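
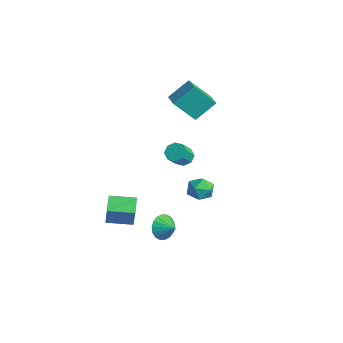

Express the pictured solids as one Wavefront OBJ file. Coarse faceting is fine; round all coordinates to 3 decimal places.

v 1.955 -1.086 3.008
v 2.396 -0.601 3.19
v 2.886 -1.41 4.154
v 2.445 -1.894 3.972
v 1.946 -0.567 3.448
v 2.435 -1.376 4.412
v 1.5 -0.837 3.448
v 1.99 -1.645 4.412
v 1.322 -1.252 3.19
v 1.811 -2.061 4.154
v 1.514 -1.57 2.826
v 2.004 -2.379 3.79
v 1.965 -1.604 2.568
v 2.454 -2.413 3.532
v 2.41 -1.335 2.568
v 2.9 -2.143 3.532
v 2.589 -0.919 2.826
v 3.078 -1.728 3.79
v 2.226 -2.579 -2.492
v 2.66 -3.082 -3.129
v 3.134 -2.281 -2.108
v 2.619 -2.718 -3.312
v 2.499 -2.327 -3.334
v 2.326 -1.986 -3.188
v 2.133 -1.762 -2.905
v 1.958 -1.7 -2.54
v 1.837 -1.812 -2.165
v 1.792 -2.076 -1.856
v 1.833 -2.439 -1.672
v 1.952 -2.83 -1.651
v 2.126 -3.172 -1.796
v 2.319 -3.396 -2.079
v 2.493 -3.458 -2.444
v 2.615 -3.346 -2.819
v -2.103 3.46 -3.611
v -1.679 3.064 -4.385
v -2.801 2.096 -3.295
v -2.377 1.7 -4.069
v -1.845 1.948 -3.301
v -1.413 2.792 -3.496
v -3.067 2.368 -4.184
v -2.635 3.212 -4.379
v -2.275 2.389 -4.739
v -1.52 2.13 -4.193
v -2.96 3.03 -3.487
v -2.205 2.771 -2.941
v -3.589 2.64 2.321
v -4.229 1.453 3.798
v -3.414 3.983 3.477
v -4.054 2.796 4.953
v -2.326 2.264 2.567
v -2.966 1.077 4.043
v -2.151 3.607 3.722
v -2.791 2.42 5.199
v -2.373 -3.969 -4.597
v -1.632 -4.224 -2.944
v -3.333 -3.327 -4.068
v -2.591 -3.581 -2.415
v -1.509 -2.539 -4.765
v -0.767 -2.793 -3.112
v -2.468 -1.896 -4.236
v -1.727 -2.151 -2.583
f 2 1 5
f 2 5 3
f 3 5 6
f 3 6 4
f 5 1 7
f 5 7 6
f 6 7 8
f 6 8 4
f 7 1 9
f 7 9 8
f 8 9 10
f 8 10 4
f 9 1 11
f 9 11 10
f 10 11 12
f 10 12 4
f 11 1 13
f 11 13 12
f 12 13 14
f 12 14 4
f 13 1 15
f 13 15 14
f 14 15 16
f 14 16 4
f 15 1 17
f 15 17 16
f 16 17 18
f 16 18 4
f 17 1 2
f 17 2 18
f 18 2 3
f 18 3 4
f 20 19 22
f 20 22 21
f 22 19 23
f 22 23 21
f 23 19 24
f 23 24 21
f 24 19 25
f 24 25 21
f 25 19 26
f 25 26 21
f 26 19 27
f 26 27 21
f 27 19 28
f 27 28 21
f 28 19 29
f 28 29 21
f 29 19 30
f 29 30 21
f 30 19 31
f 30 31 21
f 31 19 32
f 31 32 21
f 32 19 33
f 32 33 21
f 33 19 34
f 33 34 21
f 34 19 20
f 34 20 21
f 35 46 40
f 35 40 36
f 35 36 42
f 35 42 45
f 35 45 46
f 36 40 44
f 40 46 39
f 46 45 37
f 45 42 41
f 42 36 43
f 38 44 39
f 38 39 37
f 38 37 41
f 38 41 43
f 38 43 44
f 39 44 40
f 37 39 46
f 41 37 45
f 43 41 42
f 44 43 36
f 48 50 47
f 51 48 47
f 47 50 49
f 49 51 47
f 48 54 50
f 52 48 51
f 52 54 48
f 50 54 49
f 53 51 49
f 49 54 53
f 53 52 51
f 54 52 53
f 56 58 55
f 59 56 55
f 55 58 57
f 57 59 55
f 56 62 58
f 60 56 59
f 60 62 56
f 58 62 57
f 61 59 57
f 57 62 61
f 61 60 59
f 62 60 61



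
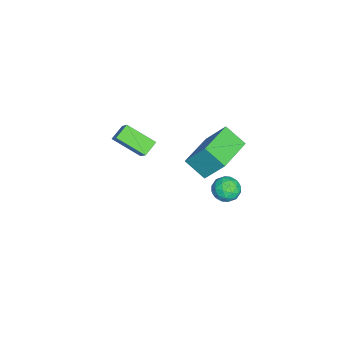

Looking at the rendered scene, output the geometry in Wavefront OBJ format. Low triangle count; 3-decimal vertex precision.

v -1.642 -3.935 0.619
v -2.251 -3.582 1.041
v -1.356 -2.565 -0.114
v -1.964 -2.212 0.308
v -0.236 -3.388 2.192
v -0.844 -3.035 2.614
v 0.051 -2.018 1.459
v -0.558 -1.665 1.881
v -0.25 1.476 1.794
v -0.595 0.549 2.508
v -0.06 2.376 3.054
v -0.406 1.448 3.768
v 1.606 0.892 1.932
v 1.26 -0.036 2.646
v 1.795 1.791 3.192
v 1.45 0.864 3.906
v -2.703 1.338 -2.316
v -2.378 1.895 -2.67
v -2.202 0.565 -3.07
v -1.877 1.122 -3.424
v -1.663 0.945 -2.743
v -1.973 1.423 -2.276
v -2.607 1.037 -3.464
v -2.917 1.515 -2.997
v -2.318 1.709 -3.379
v -1.735 1.652 -2.934
v -2.845 0.808 -2.806
v -2.262 0.751 -2.361
v -2.585 1.684 -2.426
v -1.995 0.776 -3.314
v -1.87 0.672 -2.913
v -1.679 0.999 -3.121
v -2.347 1.407 -2.195
v -2.156 1.734 -2.403
v -1.736 1.176 -2.446
v -2.424 0.726 -3.337
v -2.233 1.053 -3.545
v -2.901 1.461 -2.619
v -2.71 1.788 -2.827
v -2.844 1.284 -3.294
v -2.358 1.903 -3.052
v -2.063 1.448 -3.495
v -2.493 1.399 -3.519
v -2.675 1.679 -3.244
v -2.016 1.869 -2.79
v -1.721 1.415 -3.233
v -1.596 1.311 -2.832
v -1.778 1.591 -2.558
v -1.98 1.76 -3.207
v -2.859 1.045 -2.507
v -2.564 0.591 -2.95
v -2.802 0.869 -3.182
v -2.984 1.149 -2.908
v -2.517 1.012 -2.245
v -2.222 0.557 -2.688
v -1.905 0.781 -2.496
v -2.087 1.061 -2.221
v -2.6 0.7 -2.533
f 2 4 1
f 5 2 1
f 1 4 3
f 3 5 1
f 2 8 4
f 6 2 5
f 6 8 2
f 4 8 3
f 7 5 3
f 3 8 7
f 7 6 5
f 8 6 7
f 10 12 9
f 13 10 9
f 9 12 11
f 11 13 9
f 10 16 12
f 14 10 13
f 14 16 10
f 12 16 11
f 15 13 11
f 11 16 15
f 15 14 13
f 16 14 15
f 17 54 33
f 54 28 57
f 33 57 22
f 54 57 33
f 17 33 29
f 33 22 34
f 29 34 18
f 33 34 29
f 17 29 38
f 29 18 39
f 38 39 24
f 29 39 38
f 17 38 50
f 38 24 53
f 50 53 27
f 38 53 50
f 17 50 54
f 50 27 58
f 54 58 28
f 50 58 54
f 18 34 45
f 34 22 48
f 45 48 26
f 34 48 45
f 22 57 35
f 57 28 56
f 35 56 21
f 57 56 35
f 28 58 55
f 58 27 51
f 55 51 19
f 58 51 55
f 27 53 52
f 53 24 40
f 52 40 23
f 53 40 52
f 24 39 44
f 39 18 41
f 44 41 25
f 39 41 44
f 20 46 32
f 46 26 47
f 32 47 21
f 46 47 32
f 20 32 30
f 32 21 31
f 30 31 19
f 32 31 30
f 20 30 37
f 30 19 36
f 37 36 23
f 30 36 37
f 20 37 42
f 37 23 43
f 42 43 25
f 37 43 42
f 20 42 46
f 42 25 49
f 46 49 26
f 42 49 46
f 21 47 35
f 47 26 48
f 35 48 22
f 47 48 35
f 19 31 55
f 31 21 56
f 55 56 28
f 31 56 55
f 23 36 52
f 36 19 51
f 52 51 27
f 36 51 52
f 25 43 44
f 43 23 40
f 44 40 24
f 43 40 44
f 26 49 45
f 49 25 41
f 45 41 18
f 49 41 45



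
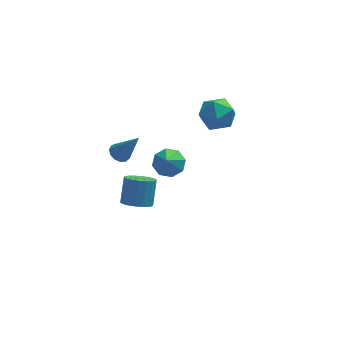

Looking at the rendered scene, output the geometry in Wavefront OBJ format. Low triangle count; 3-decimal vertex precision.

v -1.842 1.795 -2.869
v -1.147 1.519 -2.817
v -0.922 2.289 -1.719
v -1.618 2.565 -1.771
v -1.106 1.786 -3.013
v -0.882 2.556 -1.915
v -1.211 2.055 -3.18
v -0.987 2.825 -2.083
v -1.442 2.272 -3.286
v -1.217 3.043 -2.188
v -1.751 2.395 -3.309
v -1.527 3.166 -2.211
v -2.079 2.399 -3.245
v -1.854 3.17 -2.147
v -2.359 2.283 -3.106
v -2.135 3.054 -2.008
v -2.538 2.071 -2.921
v -2.313 2.841 -1.823
v -2.578 1.804 -2.725
v -2.354 2.574 -1.627
v -2.473 1.535 -2.557
v -2.249 2.305 -1.46
v -2.243 1.317 -2.452
v -2.018 2.088 -1.354
v -1.933 1.194 -2.429
v -1.709 1.965 -1.331
v -1.606 1.19 -2.493
v -1.381 1.961 -1.395
v -1.325 1.306 -2.632
v -1.101 2.077 -1.534
v 2.249 3.472 2.926
v 2.68 3.056 2.18
v 1 2.584 2.7
v 1.431 2.168 1.954
v 1.751 2.008 2.842
v 2.523 2.557 2.981
v 1.157 3.083 1.899
v 1.929 3.632 2.038
v 2.005 2.815 1.545
v 2.372 2.151 2.128
v 1.308 3.489 2.752
v 1.675 2.825 3.335
v -0.639 -1.236 3.113
v 0.07 -1.23 3.241
v -0.801 -2.004 4.047
v -0.198 -0.836 3.519
v -0.724 -0.677 3.559
v -1.2 -0.844 3.338
v -1.347 -1.241 2.985
v -1.079 -1.635 2.708
v -0.554 -1.795 2.668
v -0.077 -1.627 2.889
v -2.455 3.818 -1.012
v -2.023 3.654 -1.31
v -1.605 3.362 0.472
v -1.976 3.953 -1.245
v -2.08 4.21 -1.106
v -2.304 4.342 -0.937
v -2.576 4.308 -0.792
v -2.809 4.118 -0.717
v -2.93 3.834 -0.735
v -2.9 3.544 -0.841
v -2.729 3.342 -1.001
v -2.471 3.29 -1.165
v -2.208 3.407 -1.28
f 2 1 5
f 2 5 3
f 3 5 6
f 3 6 4
f 5 1 7
f 5 7 6
f 6 7 8
f 6 8 4
f 7 1 9
f 7 9 8
f 8 9 10
f 8 10 4
f 9 1 11
f 9 11 10
f 10 11 12
f 10 12 4
f 11 1 13
f 11 13 12
f 12 13 14
f 12 14 4
f 13 1 15
f 13 15 14
f 14 15 16
f 14 16 4
f 15 1 17
f 15 17 16
f 16 17 18
f 16 18 4
f 17 1 19
f 17 19 18
f 18 19 20
f 18 20 4
f 19 1 21
f 19 21 20
f 20 21 22
f 20 22 4
f 21 1 23
f 21 23 22
f 22 23 24
f 22 24 4
f 23 1 25
f 23 25 24
f 24 25 26
f 24 26 4
f 25 1 27
f 25 27 26
f 26 27 28
f 26 28 4
f 27 1 29
f 27 29 28
f 28 29 30
f 28 30 4
f 29 1 2
f 29 2 30
f 30 2 3
f 30 3 4
f 31 42 36
f 31 36 32
f 31 32 38
f 31 38 41
f 31 41 42
f 32 36 40
f 36 42 35
f 42 41 33
f 41 38 37
f 38 32 39
f 34 40 35
f 34 35 33
f 34 33 37
f 34 37 39
f 34 39 40
f 35 40 36
f 33 35 42
f 37 33 41
f 39 37 38
f 40 39 32
f 44 43 46
f 44 46 45
f 46 43 47
f 46 47 45
f 47 43 48
f 47 48 45
f 48 43 49
f 48 49 45
f 49 43 50
f 49 50 45
f 50 43 51
f 50 51 45
f 51 43 52
f 51 52 45
f 52 43 44
f 52 44 45
f 54 53 56
f 54 56 55
f 56 53 57
f 56 57 55
f 57 53 58
f 57 58 55
f 58 53 59
f 58 59 55
f 59 53 60
f 59 60 55
f 60 53 61
f 60 61 55
f 61 53 62
f 61 62 55
f 62 53 63
f 62 63 55
f 63 53 64
f 63 64 55
f 64 53 65
f 64 65 55
f 65 53 54
f 65 54 55



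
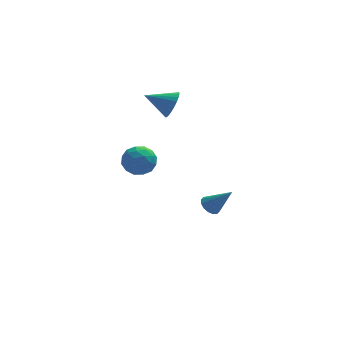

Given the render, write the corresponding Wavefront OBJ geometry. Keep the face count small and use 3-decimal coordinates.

v 2.074 0.02 -4.738
v 2.558 0.555 -4.901
v 3.266 -0.6 -3.242
v 2.319 0.712 -4.646
v 2.015 0.683 -4.416
v 1.726 0.477 -4.271
v 1.531 0.148 -4.252
v 1.481 -0.215 -4.363
v 1.59 -0.516 -4.574
v 1.829 -0.672 -4.829
v 2.134 -0.644 -5.06
v 2.422 -0.437 -5.204
v 2.617 -0.108 -5.224
v 2.667 0.255 -5.113
v -0.075 1.016 3.622
v 0.373 1.365 4.445
v -1.685 1.344 4.358
v 0.341 1.69 4.232
v 0.246 1.913 3.925
v 0.103 1.999 3.573
v -0.068 1.935 3.228
v -0.24 1.732 2.943
v -0.387 1.419 2.761
v -0.486 1.045 2.711
v -0.523 0.667 2.799
v -0.492 0.342 3.012
v -0.397 0.119 3.318
v -0.253 0.033 3.67
v -0.082 0.097 4.015
v 0.089 0.3 4.3
v 0.236 0.613 4.482
v 0.336 0.987 4.533
v -2.718 -2.635 2.518
v -1.808 -3.221 2.483
v -3.352 -3.539 1.157
v -2.442 -4.125 1.122
v -3.13 -4.241 1.951
v -2.738 -3.683 2.792
v -2.422 -3.077 0.848
v -2.03 -2.519 1.689
v -1.625 -3.494 1.451
v -2.062 -4.214 2.133
v -3.098 -2.546 1.507
v -3.535 -3.266 2.189
v -2.208 -2.849 2.62
v -2.952 -3.911 1.02
v -3.357 -3.98 1.507
v -2.822 -4.324 1.487
v -2.754 -3.12 2.801
v -2.219 -3.465 2.781
v -2.996 -4.064 2.468
v -2.941 -3.295 0.859
v -2.406 -3.64 0.839
v -2.338 -2.436 2.153
v -1.803 -2.78 2.133
v -2.164 -2.696 1.172
v -1.565 -3.354 1.993
v -1.937 -3.885 1.193
v -1.926 -3.269 1.032
v -1.696 -2.941 1.527
v -1.822 -3.777 2.394
v -2.194 -4.308 1.594
v -2.599 -4.376 2.081
v -2.369 -4.048 2.575
v -1.714 -3.937 1.787
v -2.966 -2.452 2.046
v -3.338 -2.983 1.246
v -2.791 -2.712 1.065
v -2.561 -2.384 1.559
v -3.223 -2.875 2.447
v -3.595 -3.406 1.647
v -3.464 -3.819 2.113
v -3.234 -3.491 2.608
v -3.446 -2.823 1.853
f 2 1 4
f 2 4 3
f 4 1 5
f 4 5 3
f 5 1 6
f 5 6 3
f 6 1 7
f 6 7 3
f 7 1 8
f 7 8 3
f 8 1 9
f 8 9 3
f 9 1 10
f 9 10 3
f 10 1 11
f 10 11 3
f 11 1 12
f 11 12 3
f 12 1 13
f 12 13 3
f 13 1 14
f 13 14 3
f 14 1 2
f 14 2 3
f 16 15 18
f 16 18 17
f 18 15 19
f 18 19 17
f 19 15 20
f 19 20 17
f 20 15 21
f 20 21 17
f 21 15 22
f 21 22 17
f 22 15 23
f 22 23 17
f 23 15 24
f 23 24 17
f 24 15 25
f 24 25 17
f 25 15 26
f 25 26 17
f 26 15 27
f 26 27 17
f 27 15 28
f 27 28 17
f 28 15 29
f 28 29 17
f 29 15 30
f 29 30 17
f 30 15 31
f 30 31 17
f 31 15 32
f 31 32 17
f 32 15 16
f 32 16 17
f 33 70 49
f 70 44 73
f 49 73 38
f 70 73 49
f 33 49 45
f 49 38 50
f 45 50 34
f 49 50 45
f 33 45 54
f 45 34 55
f 54 55 40
f 45 55 54
f 33 54 66
f 54 40 69
f 66 69 43
f 54 69 66
f 33 66 70
f 66 43 74
f 70 74 44
f 66 74 70
f 34 50 61
f 50 38 64
f 61 64 42
f 50 64 61
f 38 73 51
f 73 44 72
f 51 72 37
f 73 72 51
f 44 74 71
f 74 43 67
f 71 67 35
f 74 67 71
f 43 69 68
f 69 40 56
f 68 56 39
f 69 56 68
f 40 55 60
f 55 34 57
f 60 57 41
f 55 57 60
f 36 62 48
f 62 42 63
f 48 63 37
f 62 63 48
f 36 48 46
f 48 37 47
f 46 47 35
f 48 47 46
f 36 46 53
f 46 35 52
f 53 52 39
f 46 52 53
f 36 53 58
f 53 39 59
f 58 59 41
f 53 59 58
f 36 58 62
f 58 41 65
f 62 65 42
f 58 65 62
f 37 63 51
f 63 42 64
f 51 64 38
f 63 64 51
f 35 47 71
f 47 37 72
f 71 72 44
f 47 72 71
f 39 52 68
f 52 35 67
f 68 67 43
f 52 67 68
f 41 59 60
f 59 39 56
f 60 56 40
f 59 56 60
f 42 65 61
f 65 41 57
f 61 57 34
f 65 57 61



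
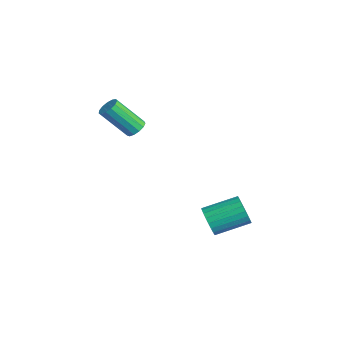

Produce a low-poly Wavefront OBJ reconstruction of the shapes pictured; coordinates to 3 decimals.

v -2.177 -2.642 0.546
v -1.914 -3.024 0.335
v -2.4 -4.081 1.642
v -2.663 -3.698 1.854
v -1.732 -2.889 0.512
v -2.218 -3.945 1.819
v -1.692 -2.675 0.7
v -2.178 -3.732 2.007
v -1.805 -2.451 0.839
v -2.292 -3.507 2.146
v -2.037 -2.287 0.885
v -2.523 -3.344 2.192
v -2.313 -2.236 0.824
v -2.799 -3.293 2.131
v -2.546 -2.314 0.674
v -3.032 -3.37 1.982
v -2.662 -2.495 0.484
v -3.148 -3.552 1.792
v -2.623 -2.724 0.314
v -3.11 -3.781 1.621
v -2.443 -2.926 0.217
v -2.93 -3.983 1.525
v -2.179 -3.038 0.225
v -2.665 -4.095 1.533
v 0.476 -0.471 -4.055
v 0.882 -0.743 -3.499
v 1.149 0.779 -2.949
v 0.744 1.051 -3.505
v 1.083 -0.705 -3.702
v 1.351 0.817 -3.152
v 1.192 -0.631 -3.959
v 1.46 0.89 -3.409
v 1.192 -0.533 -4.231
v 1.46 0.989 -3.681
v 1.083 -0.426 -4.476
v 1.351 1.096 -3.926
v 0.882 -0.325 -4.656
v 1.149 1.197 -4.107
v 0.619 -0.246 -4.745
v 0.886 1.275 -4.196
v 0.334 -0.202 -4.73
v 0.601 1.32 -4.18
v 0.071 -0.199 -4.611
v 0.338 1.323 -4.061
v -0.131 -0.237 -4.408
v 0.137 1.285 -3.858
v -0.24 -0.31 -4.151
v 0.028 1.211 -3.601
v -0.24 -0.409 -3.879
v 0.028 1.113 -3.329
v -0.131 -0.516 -3.634
v 0.137 1.006 -3.084
v 0.071 -0.617 -3.453
v 0.338 0.905 -2.904
v 0.334 -0.695 -3.364
v 0.601 0.826 -2.815
v 0.619 -0.74 -3.38
v 0.886 0.782 -2.83
f 2 1 5
f 2 5 3
f 3 5 6
f 3 6 4
f 5 1 7
f 5 7 6
f 6 7 8
f 6 8 4
f 7 1 9
f 7 9 8
f 8 9 10
f 8 10 4
f 9 1 11
f 9 11 10
f 10 11 12
f 10 12 4
f 11 1 13
f 11 13 12
f 12 13 14
f 12 14 4
f 13 1 15
f 13 15 14
f 14 15 16
f 14 16 4
f 15 1 17
f 15 17 16
f 16 17 18
f 16 18 4
f 17 1 19
f 17 19 18
f 18 19 20
f 18 20 4
f 19 1 21
f 19 21 20
f 20 21 22
f 20 22 4
f 21 1 23
f 21 23 22
f 22 23 24
f 22 24 4
f 23 1 2
f 23 2 24
f 24 2 3
f 24 3 4
f 26 25 29
f 26 29 27
f 27 29 30
f 27 30 28
f 29 25 31
f 29 31 30
f 30 31 32
f 30 32 28
f 31 25 33
f 31 33 32
f 32 33 34
f 32 34 28
f 33 25 35
f 33 35 34
f 34 35 36
f 34 36 28
f 35 25 37
f 35 37 36
f 36 37 38
f 36 38 28
f 37 25 39
f 37 39 38
f 38 39 40
f 38 40 28
f 39 25 41
f 39 41 40
f 40 41 42
f 40 42 28
f 41 25 43
f 41 43 42
f 42 43 44
f 42 44 28
f 43 25 45
f 43 45 44
f 44 45 46
f 44 46 28
f 45 25 47
f 45 47 46
f 46 47 48
f 46 48 28
f 47 25 49
f 47 49 48
f 48 49 50
f 48 50 28
f 49 25 51
f 49 51 50
f 50 51 52
f 50 52 28
f 51 25 53
f 51 53 52
f 52 53 54
f 52 54 28
f 53 25 55
f 53 55 54
f 54 55 56
f 54 56 28
f 55 25 57
f 55 57 56
f 56 57 58
f 56 58 28
f 57 25 26
f 57 26 58
f 58 26 27
f 58 27 28



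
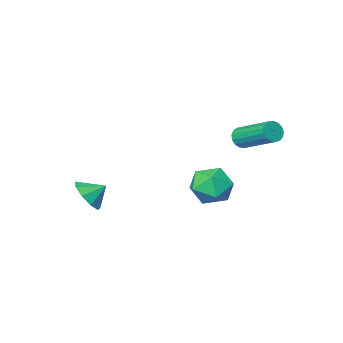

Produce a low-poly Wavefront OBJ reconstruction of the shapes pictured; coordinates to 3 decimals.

v -2.681 0.079 -3.074
v -1.897 -0.375 -3.89
v -4.183 -0.725 -4.07
v -3.399 -1.179 -4.886
v -3.421 -1.621 -3.75
v -2.493 -1.125 -3.134
v -3.587 0.025 -4.826
v -2.659 0.521 -4.21
v -2.457 -0.409 -4.973
v -2.354 -1.426 -4.308
v -3.726 0.326 -3.652
v -3.623 -0.691 -2.987
v 2.823 -1.953 -3.815
v 3.466 -1.863 -3.041
v 2.037 -1.587 -3.205
v 3.454 -1.277 -3.408
v 3.147 -1.008 -3.965
v 2.688 -1.181 -4.452
v 2.293 -1.716 -4.641
v 2.145 -2.361 -4.443
v 2.315 -2.815 -3.951
v 2.722 -2.867 -3.396
v 3.177 -2.49 -3.036
v -2.962 2.182 0.247
v -2.642 2.489 -0.171
v -3.137 4.346 0.815
v -3.458 4.038 1.233
v -2.911 2.478 -0.284
v -3.406 4.334 0.702
v -3.191 2.398 -0.275
v -3.687 4.255 0.711
v -3.42 2.269 -0.147
v -3.915 4.125 0.839
v -3.543 2.12 0.071
v -4.039 3.976 1.058
v -3.533 1.985 0.33
v -4.029 3.841 1.317
v -3.393 1.895 0.57
v -3.889 3.752 1.556
v -3.154 1.871 0.735
v -3.649 3.728 1.722
v -2.871 1.918 0.789
v -3.366 3.775 1.776
v -2.608 2.025 0.719
v -3.104 3.882 1.705
v -2.427 2.169 0.54
v -2.923 4.025 1.526
v -2.369 2.315 0.294
v -2.864 4.172 1.281
v -2.446 2.431 0.037
v -2.942 4.287 1.024
f 1 12 6
f 1 6 2
f 1 2 8
f 1 8 11
f 1 11 12
f 2 6 10
f 6 12 5
f 12 11 3
f 11 8 7
f 8 2 9
f 4 10 5
f 4 5 3
f 4 3 7
f 4 7 9
f 4 9 10
f 5 10 6
f 3 5 12
f 7 3 11
f 9 7 8
f 10 9 2
f 14 13 16
f 14 16 15
f 16 13 17
f 16 17 15
f 17 13 18
f 17 18 15
f 18 13 19
f 18 19 15
f 19 13 20
f 19 20 15
f 20 13 21
f 20 21 15
f 21 13 22
f 21 22 15
f 22 13 23
f 22 23 15
f 23 13 14
f 23 14 15
f 25 24 28
f 25 28 26
f 26 28 29
f 26 29 27
f 28 24 30
f 28 30 29
f 29 30 31
f 29 31 27
f 30 24 32
f 30 32 31
f 31 32 33
f 31 33 27
f 32 24 34
f 32 34 33
f 33 34 35
f 33 35 27
f 34 24 36
f 34 36 35
f 35 36 37
f 35 37 27
f 36 24 38
f 36 38 37
f 37 38 39
f 37 39 27
f 38 24 40
f 38 40 39
f 39 40 41
f 39 41 27
f 40 24 42
f 40 42 41
f 41 42 43
f 41 43 27
f 42 24 44
f 42 44 43
f 43 44 45
f 43 45 27
f 44 24 46
f 44 46 45
f 45 46 47
f 45 47 27
f 46 24 48
f 46 48 47
f 47 48 49
f 47 49 27
f 48 24 50
f 48 50 49
f 49 50 51
f 49 51 27
f 50 24 25
f 50 25 51
f 51 25 26
f 51 26 27



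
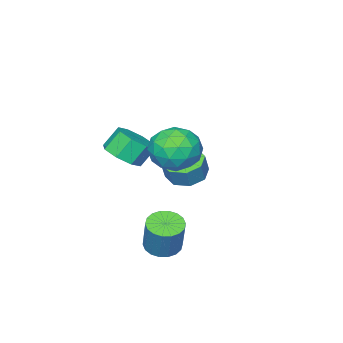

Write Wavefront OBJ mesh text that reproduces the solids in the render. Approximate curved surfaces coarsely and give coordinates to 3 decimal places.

v 1.916 1.404 -3.496
v 2.495 1.792 -3.772
v 2.864 2.304 -2.28
v 2.284 1.916 -2.004
v 2.245 2.013 -3.786
v 2.614 2.524 -2.294
v 1.929 2.113 -3.742
v 2.298 2.624 -2.25
v 1.611 2.072 -3.65
v 1.98 2.584 -2.157
v 1.353 1.9 -3.527
v 1.722 2.411 -2.035
v 1.207 1.629 -3.398
v 1.576 2.14 -1.906
v 1.201 1.314 -3.288
v 1.569 1.825 -1.796
v 1.336 1.016 -3.22
v 1.705 1.528 -1.728
v 1.586 0.796 -3.206
v 1.955 1.307 -1.714
v 1.902 0.696 -3.25
v 2.271 1.207 -1.758
v 2.22 0.736 -3.343
v 2.589 1.248 -1.85
v 2.478 0.909 -3.465
v 2.847 1.42 -1.973
v 2.624 1.18 -3.594
v 2.993 1.691 -2.102
v 2.631 1.495 -3.704
v 2.999 2.006 -2.212
v 1.271 -1.402 -0.009
v 1.956 -1.632 0.511
v 1.393 -1.367 1.369
v 0.709 -1.138 0.849
v 1.979 -0.978 0.324
v 1.416 -0.713 1.182
v 1.588 -0.572 -0.058
v 1.025 -0.307 0.8
v 1.011 -0.653 -0.412
v 0.448 -0.388 0.447
v 0.587 -1.173 -0.529
v 0.024 -0.908 0.329
v 0.564 -1.827 -0.342
v 0.001 -1.562 0.516
v 0.955 -2.233 0.04
v 0.392 -1.968 0.898
v 1.532 -2.152 0.393
v 0.969 -1.887 1.252
v -2.607 -1.655 -2.565
v -1.947 -2.24 -2.747
v -1.574 -2.11 -1.818
v -2.233 -1.525 -1.635
v -1.776 -1.593 -2.907
v -1.403 -1.462 -1.977
v -2.092 -0.981 -2.866
v -1.719 -0.851 -1.937
v -2.709 -0.765 -2.649
v -2.335 -0.634 -1.719
v -3.266 -1.07 -2.382
v -2.893 -0.94 -1.453
v -3.437 -1.718 -2.223
v -3.064 -1.587 -1.293
v -3.121 -2.329 -2.263
v -2.748 -2.199 -1.334
v -2.505 -2.546 -2.481
v -2.131 -2.415 -1.551
v 1.359 2.41 1.852
v 1.915 2.173 0.94
v 0.705 0.767 1.88
v 1.261 0.53 0.968
v 1.796 0.696 1.907
v 2.201 1.712 1.889
v 0.419 1.228 0.931
v 0.824 2.244 0.913
v 1.334 1.443 0.371
v 2.185 1.114 0.974
v 0.435 1.826 1.846
v 1.286 1.497 2.449
v 1.695 2.436 1.393
v 0.925 0.504 1.427
v 1.24 0.602 1.978
v 1.567 0.463 1.442
v 1.863 2.165 1.951
v 2.189 2.026 1.415
v 2.119 1.158 1.984
v 0.431 0.914 1.405
v 0.757 0.775 0.869
v 1.053 2.477 1.378
v 1.38 2.338 0.842
v 0.501 1.782 0.836
v 1.679 1.867 0.523
v 1.295 0.901 0.539
v 0.801 1.311 0.517
v 1.038 1.909 0.507
v 2.18 1.674 0.877
v 1.795 0.708 0.894
v 2.11 0.806 1.446
v 2.348 1.403 1.436
v 1.838 1.245 0.543
v 0.825 2.232 1.926
v 0.44 1.266 1.943
v 0.272 1.537 1.384
v 0.51 2.134 1.374
v 1.325 2.039 2.281
v 0.941 1.073 2.297
v 1.582 1.031 2.313
v 1.819 1.629 2.303
v 0.782 1.695 2.277
f 2 1 5
f 2 5 3
f 3 5 6
f 3 6 4
f 5 1 7
f 5 7 6
f 6 7 8
f 6 8 4
f 7 1 9
f 7 9 8
f 8 9 10
f 8 10 4
f 9 1 11
f 9 11 10
f 10 11 12
f 10 12 4
f 11 1 13
f 11 13 12
f 12 13 14
f 12 14 4
f 13 1 15
f 13 15 14
f 14 15 16
f 14 16 4
f 15 1 17
f 15 17 16
f 16 17 18
f 16 18 4
f 17 1 19
f 17 19 18
f 18 19 20
f 18 20 4
f 19 1 21
f 19 21 20
f 20 21 22
f 20 22 4
f 21 1 23
f 21 23 22
f 22 23 24
f 22 24 4
f 23 1 25
f 23 25 24
f 24 25 26
f 24 26 4
f 25 1 27
f 25 27 26
f 26 27 28
f 26 28 4
f 27 1 29
f 27 29 28
f 28 29 30
f 28 30 4
f 29 1 2
f 29 2 30
f 30 2 3
f 30 3 4
f 32 31 35
f 32 35 33
f 33 35 36
f 33 36 34
f 35 31 37
f 35 37 36
f 36 37 38
f 36 38 34
f 37 31 39
f 37 39 38
f 38 39 40
f 38 40 34
f 39 31 41
f 39 41 40
f 40 41 42
f 40 42 34
f 41 31 43
f 41 43 42
f 42 43 44
f 42 44 34
f 43 31 45
f 43 45 44
f 44 45 46
f 44 46 34
f 45 31 47
f 45 47 46
f 46 47 48
f 46 48 34
f 47 31 32
f 47 32 48
f 48 32 33
f 48 33 34
f 50 49 53
f 50 53 51
f 51 53 54
f 51 54 52
f 53 49 55
f 53 55 54
f 54 55 56
f 54 56 52
f 55 49 57
f 55 57 56
f 56 57 58
f 56 58 52
f 57 49 59
f 57 59 58
f 58 59 60
f 58 60 52
f 59 49 61
f 59 61 60
f 60 61 62
f 60 62 52
f 61 49 63
f 61 63 62
f 62 63 64
f 62 64 52
f 63 49 65
f 63 65 64
f 64 65 66
f 64 66 52
f 65 49 50
f 65 50 66
f 66 50 51
f 66 51 52
f 67 104 83
f 104 78 107
f 83 107 72
f 104 107 83
f 67 83 79
f 83 72 84
f 79 84 68
f 83 84 79
f 67 79 88
f 79 68 89
f 88 89 74
f 79 89 88
f 67 88 100
f 88 74 103
f 100 103 77
f 88 103 100
f 67 100 104
f 100 77 108
f 104 108 78
f 100 108 104
f 68 84 95
f 84 72 98
f 95 98 76
f 84 98 95
f 72 107 85
f 107 78 106
f 85 106 71
f 107 106 85
f 78 108 105
f 108 77 101
f 105 101 69
f 108 101 105
f 77 103 102
f 103 74 90
f 102 90 73
f 103 90 102
f 74 89 94
f 89 68 91
f 94 91 75
f 89 91 94
f 70 96 82
f 96 76 97
f 82 97 71
f 96 97 82
f 70 82 80
f 82 71 81
f 80 81 69
f 82 81 80
f 70 80 87
f 80 69 86
f 87 86 73
f 80 86 87
f 70 87 92
f 87 73 93
f 92 93 75
f 87 93 92
f 70 92 96
f 92 75 99
f 96 99 76
f 92 99 96
f 71 97 85
f 97 76 98
f 85 98 72
f 97 98 85
f 69 81 105
f 81 71 106
f 105 106 78
f 81 106 105
f 73 86 102
f 86 69 101
f 102 101 77
f 86 101 102
f 75 93 94
f 93 73 90
f 94 90 74
f 93 90 94
f 76 99 95
f 99 75 91
f 95 91 68
f 99 91 95



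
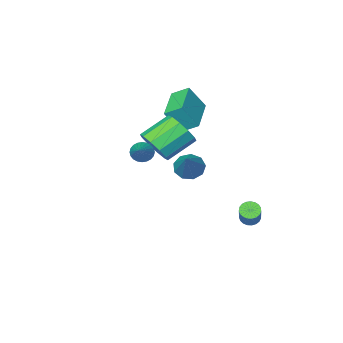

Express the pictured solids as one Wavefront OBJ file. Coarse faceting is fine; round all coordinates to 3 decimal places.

v 1.648 -0.868 1.506
v 2.147 -0.311 2.257
v 0.551 -0.215 3.246
v 0.052 -0.772 2.494
v 1.902 0.112 1.821
v 0.306 0.207 2.81
v 1.56 0.161 1.264
v -0.036 0.256 2.253
v 1.252 -0.183 0.8
v -0.344 -0.088 1.789
v 1.095 -0.789 0.605
v -0.501 -0.693 1.594
v 1.149 -1.425 0.754
v -0.447 -1.329 1.743
v 1.394 -1.847 1.19
v -0.202 -1.752 2.179
v 1.736 -1.896 1.747
v 0.14 -1.801 2.736
v 2.044 -1.552 2.211
v 0.448 -1.457 3.2
v 2.201 -0.947 2.406
v 0.605 -0.851 3.395
v -1.997 2.38 -3.003
v -1.492 2.267 -3.188
v -0.818 3.267 -1.963
v -1.323 3.38 -1.777
v -1.546 2.452 -3.31
v -0.873 3.453 -2.084
v -1.679 2.626 -3.378
v -1.005 3.626 -2.153
v -1.867 2.756 -3.382
v -1.193 3.757 -2.156
v -2.077 2.822 -3.32
v -1.403 3.823 -2.094
v -2.273 2.811 -3.203
v -1.599 3.812 -1.977
v -2.422 2.725 -3.052
v -1.748 3.726 -1.826
v -2.497 2.58 -2.892
v -1.823 3.581 -1.666
v -2.485 2.4 -2.751
v -1.812 3.401 -1.525
v -2.39 2.217 -2.654
v -1.716 3.217 -1.428
v -2.226 2.061 -2.617
v -1.552 3.062 -1.391
v -2.022 1.961 -2.647
v -1.349 2.962 -1.421
v -1.815 1.933 -2.739
v -1.141 2.934 -1.513
v -1.638 1.982 -2.876
v -0.965 2.983 -1.65
v -1.524 2.1 -3.035
v -0.85 3.101 -1.809
v 3.335 0.9 2.479
v 3.5 1.17 1.958
v 4.345 2.22 3.481
v 3.299 1.286 2.008
v 3.103 1.343 2.13
v 2.942 1.333 2.305
v 2.841 1.258 2.507
v 2.815 1.127 2.705
v 2.869 0.962 2.868
v 2.993 0.788 2.972
v 3.169 0.631 3.001
v 3.371 0.515 2.951
v 3.567 0.457 2.828
v 3.728 0.467 2.653
v 3.829 0.543 2.451
v 3.854 0.674 2.254
v 3.801 0.838 2.091
v 3.677 1.013 1.987
v 1.373 2.06 1.446
v 2.087 1.836 1.166
v 2.327 3.32 2.874
v 1.91 2.277 0.895
v 1.482 2.617 0.882
v 1.002 2.696 1.133
v 0.695 2.478 1.53
v 0.706 2.064 1.888
v 1.028 1.649 2.039
v 1.512 1.426 1.913
v 1.93 1.5 1.568
v -2.376 -4.2 1.518
v -1.578 -4.56 2.881
v -3.017 -3.503 2.078
v -2.219 -3.864 3.441
v -0.961 -2.576 1.119
v -0.163 -2.937 2.482
v -1.602 -1.88 1.679
v -0.804 -2.24 3.042
f 2 1 5
f 2 5 3
f 3 5 6
f 3 6 4
f 5 1 7
f 5 7 6
f 6 7 8
f 6 8 4
f 7 1 9
f 7 9 8
f 8 9 10
f 8 10 4
f 9 1 11
f 9 11 10
f 10 11 12
f 10 12 4
f 11 1 13
f 11 13 12
f 12 13 14
f 12 14 4
f 13 1 15
f 13 15 14
f 14 15 16
f 14 16 4
f 15 1 17
f 15 17 16
f 16 17 18
f 16 18 4
f 17 1 19
f 17 19 18
f 18 19 20
f 18 20 4
f 19 1 21
f 19 21 20
f 20 21 22
f 20 22 4
f 21 1 2
f 21 2 22
f 22 2 3
f 22 3 4
f 24 23 27
f 24 27 25
f 25 27 28
f 25 28 26
f 27 23 29
f 27 29 28
f 28 29 30
f 28 30 26
f 29 23 31
f 29 31 30
f 30 31 32
f 30 32 26
f 31 23 33
f 31 33 32
f 32 33 34
f 32 34 26
f 33 23 35
f 33 35 34
f 34 35 36
f 34 36 26
f 35 23 37
f 35 37 36
f 36 37 38
f 36 38 26
f 37 23 39
f 37 39 38
f 38 39 40
f 38 40 26
f 39 23 41
f 39 41 40
f 40 41 42
f 40 42 26
f 41 23 43
f 41 43 42
f 42 43 44
f 42 44 26
f 43 23 45
f 43 45 44
f 44 45 46
f 44 46 26
f 45 23 47
f 45 47 46
f 46 47 48
f 46 48 26
f 47 23 49
f 47 49 48
f 48 49 50
f 48 50 26
f 49 23 51
f 49 51 50
f 50 51 52
f 50 52 26
f 51 23 53
f 51 53 52
f 52 53 54
f 52 54 26
f 53 23 24
f 53 24 54
f 54 24 25
f 54 25 26
f 56 55 58
f 56 58 57
f 58 55 59
f 58 59 57
f 59 55 60
f 59 60 57
f 60 55 61
f 60 61 57
f 61 55 62
f 61 62 57
f 62 55 63
f 62 63 57
f 63 55 64
f 63 64 57
f 64 55 65
f 64 65 57
f 65 55 66
f 65 66 57
f 66 55 67
f 66 67 57
f 67 55 68
f 67 68 57
f 68 55 69
f 68 69 57
f 69 55 70
f 69 70 57
f 70 55 71
f 70 71 57
f 71 55 72
f 71 72 57
f 72 55 56
f 72 56 57
f 74 73 76
f 74 76 75
f 76 73 77
f 76 77 75
f 77 73 78
f 77 78 75
f 78 73 79
f 78 79 75
f 79 73 80
f 79 80 75
f 80 73 81
f 80 81 75
f 81 73 82
f 81 82 75
f 82 73 83
f 82 83 75
f 83 73 74
f 83 74 75
f 85 87 84
f 88 85 84
f 84 87 86
f 86 88 84
f 85 91 87
f 89 85 88
f 89 91 85
f 87 91 86
f 90 88 86
f 86 91 90
f 90 89 88
f 91 89 90



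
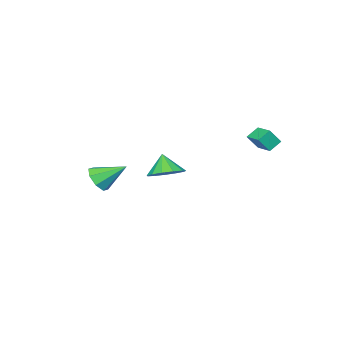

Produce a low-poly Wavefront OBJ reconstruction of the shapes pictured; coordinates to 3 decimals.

v -3.919 2.827 -0.435
v -4.607 2.981 0.058
v -3.527 3.944 -0.237
v -4.215 4.098 0.256
v -3.405 2.502 0.384
v -4.093 2.656 0.877
v -3.013 3.619 0.582
v -3.701 3.773 1.075
v 3.149 -1.58 -1.733
v 3.837 -1.066 -1.778
v 2.331 -0.4 -0.767
v 3.411 -0.959 -2.268
v 2.831 -1.216 -2.445
v 2.437 -1.686 -2.205
v 2.46 -2.093 -1.689
v 2.886 -2.2 -1.198
v 3.466 -1.943 -1.021
v 3.86 -1.474 -1.262
v -2.538 -2.289 -3.374
v -1.637 -2.845 -3.417
v -2.842 -2.871 -2.206
v -1.508 -2.337 -3.13
v -1.706 -1.814 -2.921
v -2.168 -1.442 -2.855
v -2.748 -1.338 -2.954
v -3.261 -1.536 -3.186
v -3.545 -1.973 -3.478
v -3.509 -2.51 -3.737
v -3.165 -2.977 -3.88
v -2.622 -3.225 -3.863
v -2.052 -3.176 -3.69
f 2 4 1
f 5 2 1
f 1 4 3
f 3 5 1
f 2 8 4
f 6 2 5
f 6 8 2
f 4 8 3
f 7 5 3
f 3 8 7
f 7 6 5
f 8 6 7
f 10 9 12
f 10 12 11
f 12 9 13
f 12 13 11
f 13 9 14
f 13 14 11
f 14 9 15
f 14 15 11
f 15 9 16
f 15 16 11
f 16 9 17
f 16 17 11
f 17 9 18
f 17 18 11
f 18 9 10
f 18 10 11
f 20 19 22
f 20 22 21
f 22 19 23
f 22 23 21
f 23 19 24
f 23 24 21
f 24 19 25
f 24 25 21
f 25 19 26
f 25 26 21
f 26 19 27
f 26 27 21
f 27 19 28
f 27 28 21
f 28 19 29
f 28 29 21
f 29 19 30
f 29 30 21
f 30 19 31
f 30 31 21
f 31 19 20
f 31 20 21



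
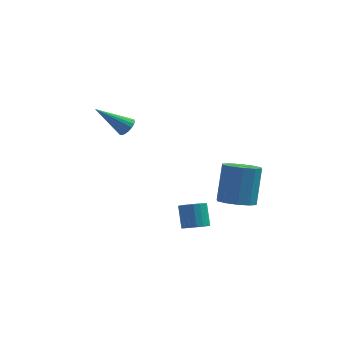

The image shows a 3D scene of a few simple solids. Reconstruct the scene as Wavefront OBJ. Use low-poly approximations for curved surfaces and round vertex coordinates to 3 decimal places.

v 1.789 -1.653 -2.662
v 2.23 -0.938 -3.059
v 2.373 -0.012 -1.236
v 1.931 -0.727 -0.838
v 1.666 -0.827 -3.071
v 1.809 0.099 -1.248
v 1.149 -1.032 -2.927
v 1.292 -0.106 -1.104
v 0.876 -1.474 -2.681
v 1.019 -0.548 -0.858
v 0.952 -1.985 -2.428
v 1.094 -1.059 -0.604
v 1.347 -2.368 -2.264
v 1.49 -1.442 -0.441
v 1.911 -2.479 -2.252
v 2.054 -1.553 -0.429
v 2.428 -2.274 -2.396
v 2.571 -1.348 -0.573
v 2.701 -1.832 -2.642
v 2.844 -0.906 -0.819
v 2.626 -1.321 -2.896
v 2.768 -0.395 -1.072
v -3.208 -1.221 1.655
v -2.932 -1.612 1.883
v -4.592 -1.479 2.885
v -2.862 -1.422 2.003
v -2.859 -1.192 2.053
v -2.926 -0.967 2.026
v -3.049 -0.793 1.924
v -3.203 -0.703 1.77
v -3.358 -0.716 1.592
v -3.483 -0.829 1.427
v -3.554 -1.02 1.308
v -3.556 -1.25 1.257
v -3.489 -1.474 1.285
v -3.367 -1.649 1.386
v -3.213 -1.738 1.541
v -3.058 -1.725 1.718
v 0.224 -4.121 -2.736
v 0.851 -4.09 -2.611
v 0.623 -3.388 -1.639
v -0.004 -3.419 -1.764
v 0.809 -3.866 -2.783
v 0.582 -3.165 -1.811
v 0.652 -3.693 -2.945
v 0.424 -2.991 -1.973
v 0.409 -3.604 -3.065
v 0.182 -2.903 -2.093
v 0.13 -3.618 -3.121
v -0.097 -2.916 -2.149
v -0.13 -3.731 -3.1
v -0.358 -3.03 -2.128
v -0.321 -3.922 -3.007
v -0.548 -3.22 -2.035
v -0.403 -4.152 -2.861
v -0.631 -3.45 -1.889
v -0.362 -4.375 -2.689
v -0.589 -3.674 -1.717
v -0.204 -4.549 -2.527
v -0.432 -3.847 -1.555
v 0.038 -4.637 -2.407
v -0.189 -3.936 -1.435
v 0.317 -4.624 -2.351
v 0.09 -3.922 -1.379
v 0.578 -4.51 -2.372
v 0.35 -3.809 -1.4
v 0.768 -4.32 -2.465
v 0.541 -3.618 -1.493
f 2 1 5
f 2 5 3
f 3 5 6
f 3 6 4
f 5 1 7
f 5 7 6
f 6 7 8
f 6 8 4
f 7 1 9
f 7 9 8
f 8 9 10
f 8 10 4
f 9 1 11
f 9 11 10
f 10 11 12
f 10 12 4
f 11 1 13
f 11 13 12
f 12 13 14
f 12 14 4
f 13 1 15
f 13 15 14
f 14 15 16
f 14 16 4
f 15 1 17
f 15 17 16
f 16 17 18
f 16 18 4
f 17 1 19
f 17 19 18
f 18 19 20
f 18 20 4
f 19 1 21
f 19 21 20
f 20 21 22
f 20 22 4
f 21 1 2
f 21 2 22
f 22 2 3
f 22 3 4
f 24 23 26
f 24 26 25
f 26 23 27
f 26 27 25
f 27 23 28
f 27 28 25
f 28 23 29
f 28 29 25
f 29 23 30
f 29 30 25
f 30 23 31
f 30 31 25
f 31 23 32
f 31 32 25
f 32 23 33
f 32 33 25
f 33 23 34
f 33 34 25
f 34 23 35
f 34 35 25
f 35 23 36
f 35 36 25
f 36 23 37
f 36 37 25
f 37 23 38
f 37 38 25
f 38 23 24
f 38 24 25
f 40 39 43
f 40 43 41
f 41 43 44
f 41 44 42
f 43 39 45
f 43 45 44
f 44 45 46
f 44 46 42
f 45 39 47
f 45 47 46
f 46 47 48
f 46 48 42
f 47 39 49
f 47 49 48
f 48 49 50
f 48 50 42
f 49 39 51
f 49 51 50
f 50 51 52
f 50 52 42
f 51 39 53
f 51 53 52
f 52 53 54
f 52 54 42
f 53 39 55
f 53 55 54
f 54 55 56
f 54 56 42
f 55 39 57
f 55 57 56
f 56 57 58
f 56 58 42
f 57 39 59
f 57 59 58
f 58 59 60
f 58 60 42
f 59 39 61
f 59 61 60
f 60 61 62
f 60 62 42
f 61 39 63
f 61 63 62
f 62 63 64
f 62 64 42
f 63 39 65
f 63 65 64
f 64 65 66
f 64 66 42
f 65 39 67
f 65 67 66
f 66 67 68
f 66 68 42
f 67 39 40
f 67 40 68
f 68 40 41
f 68 41 42



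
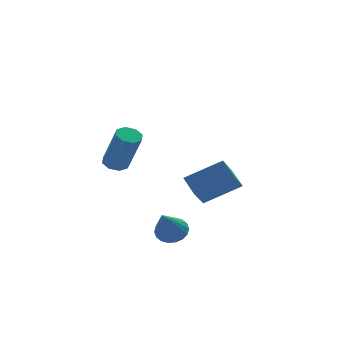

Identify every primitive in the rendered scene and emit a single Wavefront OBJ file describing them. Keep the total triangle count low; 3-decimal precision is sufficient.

v -0.25 -1.913 -3.15
v 0.48 -2.151 -3.011
v -0.93 -3.107 -1.63
v 0.449 -1.873 -2.806
v 0.28 -1.602 -2.669
v 0.006 -1.393 -2.628
v -0.319 -1.287 -2.689
v -0.63 -1.305 -2.843
v -0.866 -1.443 -3.057
v -0.979 -1.674 -3.289
v -0.949 -1.952 -3.494
v -0.78 -2.223 -3.631
v -0.506 -2.432 -3.673
v -0.181 -2.538 -3.611
v 0.13 -2.52 -3.458
v 0.366 -2.382 -3.244
v 2.336 3.147 -3.886
v 1.674 2.137 -2.806
v 2.022 4.09 -3.197
v 1.36 3.08 -2.117
v 4.2 3.02 -2.863
v 3.538 2.01 -1.783
v 3.886 3.963 -2.174
v 3.224 2.953 -1.094
v -2.739 -1.969 1.215
v -2.137 -1.849 1.127
v -1.68 -2.71 3.077
v -2.281 -2.831 3.165
v -2.365 -1.49 1.339
v -1.908 -2.352 3.289
v -2.812 -1.413 1.478
v -2.355 -2.274 3.428
v -3.216 -1.661 1.463
v -2.759 -2.522 3.413
v -3.34 -2.09 1.303
v -2.883 -2.951 3.253
v -3.112 -2.448 1.091
v -2.655 -3.31 3.041
v -2.665 -2.526 0.952
v -2.208 -3.387 2.902
v -2.261 -2.278 0.967
v -1.804 -3.139 2.917
f 2 1 4
f 2 4 3
f 4 1 5
f 4 5 3
f 5 1 6
f 5 6 3
f 6 1 7
f 6 7 3
f 7 1 8
f 7 8 3
f 8 1 9
f 8 9 3
f 9 1 10
f 9 10 3
f 10 1 11
f 10 11 3
f 11 1 12
f 11 12 3
f 12 1 13
f 12 13 3
f 13 1 14
f 13 14 3
f 14 1 15
f 14 15 3
f 15 1 16
f 15 16 3
f 16 1 2
f 16 2 3
f 18 20 17
f 21 18 17
f 17 20 19
f 19 21 17
f 18 24 20
f 22 18 21
f 22 24 18
f 20 24 19
f 23 21 19
f 19 24 23
f 23 22 21
f 24 22 23
f 26 25 29
f 26 29 27
f 27 29 30
f 27 30 28
f 29 25 31
f 29 31 30
f 30 31 32
f 30 32 28
f 31 25 33
f 31 33 32
f 32 33 34
f 32 34 28
f 33 25 35
f 33 35 34
f 34 35 36
f 34 36 28
f 35 25 37
f 35 37 36
f 36 37 38
f 36 38 28
f 37 25 39
f 37 39 38
f 38 39 40
f 38 40 28
f 39 25 41
f 39 41 40
f 40 41 42
f 40 42 28
f 41 25 26
f 41 26 42
f 42 26 27
f 42 27 28



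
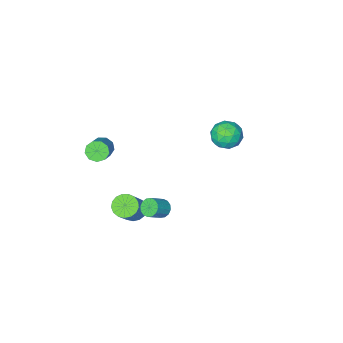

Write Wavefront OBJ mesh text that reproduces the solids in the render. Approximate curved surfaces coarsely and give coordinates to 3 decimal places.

v -3.977 0.53 -0.081
v -3.096 0.924 0.08
v -3.544 -0.764 0.72
v -2.663 -0.37 0.881
v -3.454 0.005 1.317
v -3.722 0.805 0.822
v -2.918 -0.645 -0.022
v -3.186 0.155 -0.517
v -2.442 0.198 0.116
v -2.773 0.6 0.944
v -3.867 -0.44 -0.144
v -4.198 -0.038 0.684
v -3.575 0.84 -0.071
v -3.065 -0.68 0.871
v -3.53 -0.46 1.127
v -3.013 -0.228 1.222
v -3.942 0.77 0.366
v -3.425 1.002 0.46
v -3.635 0.462 1.187
v -3.215 -0.842 0.34
v -2.698 -0.61 0.434
v -3.627 0.388 -0.422
v -3.11 0.62 -0.327
v -3.005 -0.302 -0.387
v -2.673 0.645 0.045
v -2.418 -0.115 0.516
v -2.568 -0.277 -0.015
v -2.725 0.193 -0.306
v -2.867 0.882 0.531
v -2.613 0.121 1.002
v -3.077 0.342 1.259
v -3.235 0.812 0.968
v -2.483 0.455 0.553
v -4.027 0.039 -0.202
v -3.773 -0.722 0.269
v -3.405 -0.652 -0.168
v -3.563 -0.182 -0.459
v -4.222 0.275 0.284
v -3.967 -0.485 0.755
v -3.915 -0.033 1.106
v -4.072 0.437 0.815
v -4.157 -0.295 0.247
v 3.41 -2.045 1.201
v 3.743 -2.581 1.425
v 4.644 -1.632 2.362
v 4.31 -1.095 2.139
v 3.951 -2.412 1.053
v 4.851 -1.462 1.991
v 3.905 -2.07 0.751
v 4.806 -1.12 1.688
v 3.628 -1.717 0.659
v 4.528 -0.767 1.597
v 3.248 -1.517 0.821
v 4.149 -0.567 1.759
v 2.945 -1.564 1.161
v 3.845 -0.615 2.099
v 2.858 -1.836 1.52
v 3.759 -0.887 2.457
v 3.03 -2.206 1.729
v 3.931 -1.256 2.667
v 3.379 -2.5 1.692
v 4.28 -1.551 2.629
v 2.817 2.858 -0.433
v 3.149 2.566 -0.808
v 4.016 2.671 -0.122
v 3.683 2.962 0.253
v 3.177 2.855 -0.888
v 4.043 2.959 -0.201
v 3.109 3.144 -0.845
v 3.975 3.248 -0.159
v 2.962 3.356 -0.692
v 3.828 3.46 -0.006
v 2.776 3.435 -0.469
v 3.643 3.539 0.217
v 2.602 3.36 -0.237
v 3.468 3.464 0.449
v 2.484 3.149 -0.058
v 3.351 3.254 0.628
v 2.457 2.861 0.021
v 3.323 2.965 0.708
v 2.525 2.572 -0.021
v 3.391 2.676 0.665
v 2.672 2.36 -0.174
v 3.538 2.464 0.512
v 2.857 2.281 -0.397
v 3.724 2.385 0.289
v 3.032 2.356 -0.629
v 3.898 2.46 0.057
v 3.023 0.373 -2.564
v 3.364 0.855 -3.026
v 4.439 1.73 -1.317
v 4.097 1.247 -0.856
v 3.066 1.028 -2.927
v 4.14 1.903 -1.218
v 2.757 1.051 -2.744
v 3.832 1.925 -1.035
v 2.51 0.918 -2.521
v 3.584 1.793 -0.812
v 2.38 0.661 -2.307
v 3.454 1.535 -0.598
v 2.397 0.337 -2.153
v 3.472 1.211 -0.444
v 2.558 0.022 -2.092
v 3.632 0.896 -0.383
v 2.825 -0.213 -2.14
v 3.899 0.661 -0.431
v 3.137 -0.314 -2.285
v 4.212 0.561 -0.576
v 3.424 -0.257 -2.494
v 4.498 0.617 -0.785
v 3.618 -0.056 -2.719
v 4.693 0.818 -1.01
v 3.676 0.243 -2.909
v 4.751 1.117 -1.2
v 3.584 0.572 -3.02
v 4.659 1.446 -1.311
f 1 38 17
f 38 12 41
f 17 41 6
f 38 41 17
f 1 17 13
f 17 6 18
f 13 18 2
f 17 18 13
f 1 13 22
f 13 2 23
f 22 23 8
f 13 23 22
f 1 22 34
f 22 8 37
f 34 37 11
f 22 37 34
f 1 34 38
f 34 11 42
f 38 42 12
f 34 42 38
f 2 18 29
f 18 6 32
f 29 32 10
f 18 32 29
f 6 41 19
f 41 12 40
f 19 40 5
f 41 40 19
f 12 42 39
f 42 11 35
f 39 35 3
f 42 35 39
f 11 37 36
f 37 8 24
f 36 24 7
f 37 24 36
f 8 23 28
f 23 2 25
f 28 25 9
f 23 25 28
f 4 30 16
f 30 10 31
f 16 31 5
f 30 31 16
f 4 16 14
f 16 5 15
f 14 15 3
f 16 15 14
f 4 14 21
f 14 3 20
f 21 20 7
f 14 20 21
f 4 21 26
f 21 7 27
f 26 27 9
f 21 27 26
f 4 26 30
f 26 9 33
f 30 33 10
f 26 33 30
f 5 31 19
f 31 10 32
f 19 32 6
f 31 32 19
f 3 15 39
f 15 5 40
f 39 40 12
f 15 40 39
f 7 20 36
f 20 3 35
f 36 35 11
f 20 35 36
f 9 27 28
f 27 7 24
f 28 24 8
f 27 24 28
f 10 33 29
f 33 9 25
f 29 25 2
f 33 25 29
f 44 43 47
f 44 47 45
f 45 47 48
f 45 48 46
f 47 43 49
f 47 49 48
f 48 49 50
f 48 50 46
f 49 43 51
f 49 51 50
f 50 51 52
f 50 52 46
f 51 43 53
f 51 53 52
f 52 53 54
f 52 54 46
f 53 43 55
f 53 55 54
f 54 55 56
f 54 56 46
f 55 43 57
f 55 57 56
f 56 57 58
f 56 58 46
f 57 43 59
f 57 59 58
f 58 59 60
f 58 60 46
f 59 43 61
f 59 61 60
f 60 61 62
f 60 62 46
f 61 43 44
f 61 44 62
f 62 44 45
f 62 45 46
f 64 63 67
f 64 67 65
f 65 67 68
f 65 68 66
f 67 63 69
f 67 69 68
f 68 69 70
f 68 70 66
f 69 63 71
f 69 71 70
f 70 71 72
f 70 72 66
f 71 63 73
f 71 73 72
f 72 73 74
f 72 74 66
f 73 63 75
f 73 75 74
f 74 75 76
f 74 76 66
f 75 63 77
f 75 77 76
f 76 77 78
f 76 78 66
f 77 63 79
f 77 79 78
f 78 79 80
f 78 80 66
f 79 63 81
f 79 81 80
f 80 81 82
f 80 82 66
f 81 63 83
f 81 83 82
f 82 83 84
f 82 84 66
f 83 63 85
f 83 85 84
f 84 85 86
f 84 86 66
f 85 63 87
f 85 87 86
f 86 87 88
f 86 88 66
f 87 63 64
f 87 64 88
f 88 64 65
f 88 65 66
f 90 89 93
f 90 93 91
f 91 93 94
f 91 94 92
f 93 89 95
f 93 95 94
f 94 95 96
f 94 96 92
f 95 89 97
f 95 97 96
f 96 97 98
f 96 98 92
f 97 89 99
f 97 99 98
f 98 99 100
f 98 100 92
f 99 89 101
f 99 101 100
f 100 101 102
f 100 102 92
f 101 89 103
f 101 103 102
f 102 103 104
f 102 104 92
f 103 89 105
f 103 105 104
f 104 105 106
f 104 106 92
f 105 89 107
f 105 107 106
f 106 107 108
f 106 108 92
f 107 89 109
f 107 109 108
f 108 109 110
f 108 110 92
f 109 89 111
f 109 111 110
f 110 111 112
f 110 112 92
f 111 89 113
f 111 113 112
f 112 113 114
f 112 114 92
f 113 89 115
f 113 115 114
f 114 115 116
f 114 116 92
f 115 89 90
f 115 90 116
f 116 90 91
f 116 91 92



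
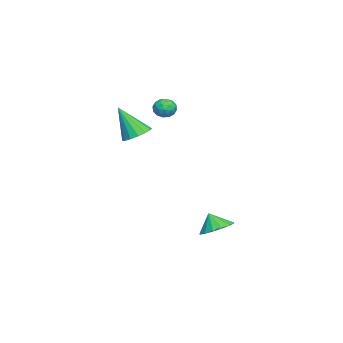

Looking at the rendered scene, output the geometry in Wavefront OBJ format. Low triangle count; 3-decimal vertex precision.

v -1.691 3.691 -3.91
v -0.684 3.683 -3.695
v -1.909 3.189 -2.91
v -0.863 4.146 -3.501
v -1.264 4.488 -3.417
v -1.779 4.616 -3.465
v -2.271 4.496 -3.632
v -2.608 4.16 -3.873
v -2.699 3.699 -4.125
v -2.52 3.236 -4.319
v -2.119 2.894 -4.403
v -1.604 2.767 -4.355
v -1.112 2.886 -4.188
v -0.775 3.222 -3.947
v -3.212 -1.009 2.13
v -2.649 -0.403 2.509
v -3.328 -2.091 4.03
v -3.081 -0.23 2.581
v -3.548 -0.265 2.532
v -3.925 -0.5 2.376
v -4.111 -0.871 2.153
v -4.056 -1.279 1.924
v -3.775 -1.615 1.75
v -3.343 -1.788 1.678
v -2.876 -1.753 1.727
v -2.499 -1.518 1.884
v -2.313 -1.147 2.106
v -2.368 -0.739 2.335
v -4.01 0.867 3.516
v -3.523 0.365 3.434
v -4.377 0.355 4.466
v -3.89 -0.147 4.384
v -3.695 0.509 4.552
v -3.468 0.825 3.965
v -4.432 -0.105 3.935
v -4.205 0.211 3.348
v -3.783 -0.236 3.693
v -3.328 0.144 4.074
v -4.572 0.576 3.826
v -4.117 0.956 4.207
v -3.734 0.661 3.392
v -4.166 0.059 4.508
v -4.052 0.444 4.607
v -3.765 0.149 4.559
v -3.702 0.932 3.704
v -3.416 0.637 3.655
v -3.517 0.721 4.312
v -4.484 0.083 4.245
v -4.198 -0.212 4.196
v -4.135 0.571 3.341
v -3.848 0.276 3.293
v -4.383 -0.001 3.588
v -3.601 0.013 3.496
v -3.817 -0.288 4.054
v -4.135 -0.264 3.79
v -4.002 -0.078 3.445
v -3.333 0.236 3.72
v -3.549 -0.065 4.278
v -3.435 0.32 4.376
v -3.301 0.506 4.032
v -3.486 -0.117 3.872
v -4.351 0.785 3.622
v -4.567 0.484 4.18
v -4.599 0.214 3.868
v -4.465 0.4 3.524
v -4.083 1.008 3.846
v -4.299 0.707 4.404
v -3.898 0.798 4.455
v -3.765 0.984 4.11
v -4.414 0.837 4.028
f 2 1 4
f 2 4 3
f 4 1 5
f 4 5 3
f 5 1 6
f 5 6 3
f 6 1 7
f 6 7 3
f 7 1 8
f 7 8 3
f 8 1 9
f 8 9 3
f 9 1 10
f 9 10 3
f 10 1 11
f 10 11 3
f 11 1 12
f 11 12 3
f 12 1 13
f 12 13 3
f 13 1 14
f 13 14 3
f 14 1 2
f 14 2 3
f 16 15 18
f 16 18 17
f 18 15 19
f 18 19 17
f 19 15 20
f 19 20 17
f 20 15 21
f 20 21 17
f 21 15 22
f 21 22 17
f 22 15 23
f 22 23 17
f 23 15 24
f 23 24 17
f 24 15 25
f 24 25 17
f 25 15 26
f 25 26 17
f 26 15 27
f 26 27 17
f 27 15 28
f 27 28 17
f 28 15 16
f 28 16 17
f 29 66 45
f 66 40 69
f 45 69 34
f 66 69 45
f 29 45 41
f 45 34 46
f 41 46 30
f 45 46 41
f 29 41 50
f 41 30 51
f 50 51 36
f 41 51 50
f 29 50 62
f 50 36 65
f 62 65 39
f 50 65 62
f 29 62 66
f 62 39 70
f 66 70 40
f 62 70 66
f 30 46 57
f 46 34 60
f 57 60 38
f 46 60 57
f 34 69 47
f 69 40 68
f 47 68 33
f 69 68 47
f 40 70 67
f 70 39 63
f 67 63 31
f 70 63 67
f 39 65 64
f 65 36 52
f 64 52 35
f 65 52 64
f 36 51 56
f 51 30 53
f 56 53 37
f 51 53 56
f 32 58 44
f 58 38 59
f 44 59 33
f 58 59 44
f 32 44 42
f 44 33 43
f 42 43 31
f 44 43 42
f 32 42 49
f 42 31 48
f 49 48 35
f 42 48 49
f 32 49 54
f 49 35 55
f 54 55 37
f 49 55 54
f 32 54 58
f 54 37 61
f 58 61 38
f 54 61 58
f 33 59 47
f 59 38 60
f 47 60 34
f 59 60 47
f 31 43 67
f 43 33 68
f 67 68 40
f 43 68 67
f 35 48 64
f 48 31 63
f 64 63 39
f 48 63 64
f 37 55 56
f 55 35 52
f 56 52 36
f 55 52 56
f 38 61 57
f 61 37 53
f 57 53 30
f 61 53 57



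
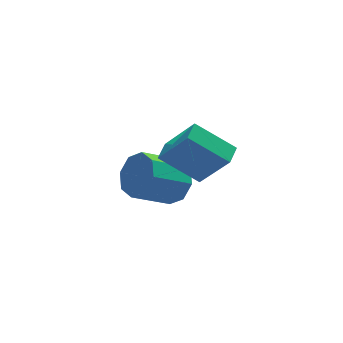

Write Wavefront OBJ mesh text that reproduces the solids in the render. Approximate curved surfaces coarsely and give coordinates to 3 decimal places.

v 3.838 -0.732 2.098
v 4.645 -1.59 3.836
v 2.582 0.187 3.134
v 3.389 -0.671 4.873
v 4.351 -0.109 2.167
v 5.158 -0.967 3.906
v 3.095 0.81 3.204
v 3.902 -0.048 4.942
v 3.854 1.803 -0.39
v 4.292 2.42 0.265
v 2.744 2.354 1.364
v 2.306 1.737 0.71
v 3.896 2.795 -0.272
v 2.347 2.729 0.828
v 3.475 2.589 -0.877
v 1.926 2.524 0.222
v 3.276 1.923 -1.197
v 1.728 1.857 -0.097
v 3.416 1.186 -1.044
v 1.868 1.12 0.055
v 3.813 0.811 -0.508
v 2.264 0.745 0.592
v 4.234 1.016 0.098
v 2.685 0.951 1.197
v 4.432 1.683 0.417
v 2.884 1.617 1.517
f 2 4 1
f 5 2 1
f 1 4 3
f 3 5 1
f 2 8 4
f 6 2 5
f 6 8 2
f 4 8 3
f 7 5 3
f 3 8 7
f 7 6 5
f 8 6 7
f 10 9 13
f 10 13 11
f 11 13 14
f 11 14 12
f 13 9 15
f 13 15 14
f 14 15 16
f 14 16 12
f 15 9 17
f 15 17 16
f 16 17 18
f 16 18 12
f 17 9 19
f 17 19 18
f 18 19 20
f 18 20 12
f 19 9 21
f 19 21 20
f 20 21 22
f 20 22 12
f 21 9 23
f 21 23 22
f 22 23 24
f 22 24 12
f 23 9 25
f 23 25 24
f 24 25 26
f 24 26 12
f 25 9 10
f 25 10 26
f 26 10 11
f 26 11 12



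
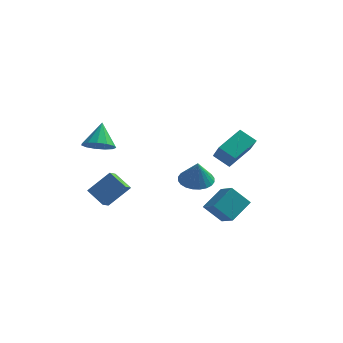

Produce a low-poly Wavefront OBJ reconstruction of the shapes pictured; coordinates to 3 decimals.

v 2.661 -1.381 1.332
v 3.496 0.19 2.156
v 3.68 -1.575 0.671
v 4.515 -0.005 1.495
v 3.225 -2.275 2.465
v 4.06 -0.705 3.289
v 4.244 -2.47 1.804
v 5.079 -0.899 2.628
v -3.079 -3.069 -2.69
v -3.165 -3.84 -2.254
v -4.183 -2.531 -1.958
v -4.269 -3.302 -1.522
v -1.911 -2.458 -1.378
v -1.997 -3.229 -0.942
v -3.015 -1.92 -0.646
v -3.101 -2.691 -0.21
v -3.638 -3.024 2.035
v -3.007 -2.377 1.585
v -3.762 -1.936 3.425
v -3.531 -2.229 1.422
v -4.09 -2.332 1.453
v -4.505 -2.656 1.67
v -4.645 -3.096 2.002
v -4.466 -3.514 2.345
v -4.024 -3.776 2.589
v -3.459 -3.799 2.657
v -2.952 -3.576 2.528
v -2.662 -3.179 2.242
v -2.683 -2.732 1.89
v 2.07 -1.333 -2.937
v 2.793 -0.017 -2.018
v 3.151 -1.143 -4.06
v 3.874 0.172 -3.141
v 2.966 -2.312 -2.239
v 3.689 -0.997 -1.32
v 4.047 -2.123 -3.362
v 4.77 -0.807 -2.443
v 0.799 1.827 -2.366
v 1.831 1.526 -2.596
v 1.021 1.373 -0.774
v 1.887 1.937 -2.486
v 1.776 2.332 -2.358
v 1.517 2.649 -2.231
v 1.149 2.842 -2.125
v 0.727 2.88 -2.055
v 0.316 2.758 -2.032
v -0.021 2.494 -2.061
v -0.234 2.129 -2.135
v -0.289 1.718 -2.245
v -0.179 1.323 -2.373
v 0.08 1.005 -2.5
v 0.449 0.813 -2.607
v 0.871 0.775 -2.677
v 1.281 0.897 -2.699
v 1.619 1.161 -2.671
f 2 4 1
f 5 2 1
f 1 4 3
f 3 5 1
f 2 8 4
f 6 2 5
f 6 8 2
f 4 8 3
f 7 5 3
f 3 8 7
f 7 6 5
f 8 6 7
f 10 12 9
f 13 10 9
f 9 12 11
f 11 13 9
f 10 16 12
f 14 10 13
f 14 16 10
f 12 16 11
f 15 13 11
f 11 16 15
f 15 14 13
f 16 14 15
f 18 17 20
f 18 20 19
f 20 17 21
f 20 21 19
f 21 17 22
f 21 22 19
f 22 17 23
f 22 23 19
f 23 17 24
f 23 24 19
f 24 17 25
f 24 25 19
f 25 17 26
f 25 26 19
f 26 17 27
f 26 27 19
f 27 17 28
f 27 28 19
f 28 17 29
f 28 29 19
f 29 17 18
f 29 18 19
f 31 33 30
f 34 31 30
f 30 33 32
f 32 34 30
f 31 37 33
f 35 31 34
f 35 37 31
f 33 37 32
f 36 34 32
f 32 37 36
f 36 35 34
f 37 35 36
f 39 38 41
f 39 41 40
f 41 38 42
f 41 42 40
f 42 38 43
f 42 43 40
f 43 38 44
f 43 44 40
f 44 38 45
f 44 45 40
f 45 38 46
f 45 46 40
f 46 38 47
f 46 47 40
f 47 38 48
f 47 48 40
f 48 38 49
f 48 49 40
f 49 38 50
f 49 50 40
f 50 38 51
f 50 51 40
f 51 38 52
f 51 52 40
f 52 38 53
f 52 53 40
f 53 38 54
f 53 54 40
f 54 38 55
f 54 55 40
f 55 38 39
f 55 39 40



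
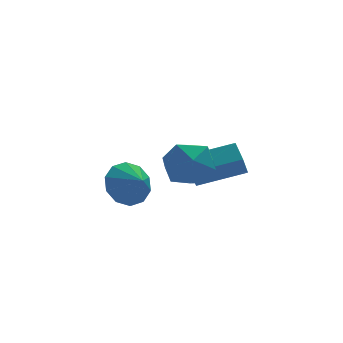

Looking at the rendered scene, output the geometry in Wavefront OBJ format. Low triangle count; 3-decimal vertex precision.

v -2.872 -2.67 -1.496
v -2.338 -2.959 -2.39
v -2.488 -3.49 -1.004
v -1.941 -2.558 -2.033
v -1.899 -2.201 -1.471
v -2.229 -2.023 -0.919
v -2.804 -2.092 -0.587
v -3.405 -2.382 -0.602
v -3.802 -2.782 -0.959
v -3.844 -3.14 -1.521
v -3.514 -3.318 -2.074
v -2.939 -3.249 -2.406
v -0.278 -1.586 -1.414
v 0.68 -2.145 -0.905
v -1.48 -2.955 -0.655
v -0.522 -3.514 -0.146
v -0.883 -2.425 0.267
v -0.14 -1.578 -0.202
v -0.66 -3.522 -1.358
v 0.083 -2.675 -1.827
v 0.444 -3.341 -0.871
v 0.306 -2.663 0.134
v -1.106 -2.437 -1.694
v -1.244 -1.759 -0.689
v 0.653 0.01 -3.276
v 0.292 -0.444 -2.295
v 0.662 1.053 -2.79
v 0.301 0.599 -1.809
v 2.739 -0.299 -2.651
v 2.378 -0.753 -1.67
v 2.748 0.744 -2.165
v 2.387 0.29 -1.184
f 2 1 4
f 2 4 3
f 4 1 5
f 4 5 3
f 5 1 6
f 5 6 3
f 6 1 7
f 6 7 3
f 7 1 8
f 7 8 3
f 8 1 9
f 8 9 3
f 9 1 10
f 9 10 3
f 10 1 11
f 10 11 3
f 11 1 12
f 11 12 3
f 12 1 2
f 12 2 3
f 13 24 18
f 13 18 14
f 13 14 20
f 13 20 23
f 13 23 24
f 14 18 22
f 18 24 17
f 24 23 15
f 23 20 19
f 20 14 21
f 16 22 17
f 16 17 15
f 16 15 19
f 16 19 21
f 16 21 22
f 17 22 18
f 15 17 24
f 19 15 23
f 21 19 20
f 22 21 14
f 26 28 25
f 29 26 25
f 25 28 27
f 27 29 25
f 26 32 28
f 30 26 29
f 30 32 26
f 28 32 27
f 31 29 27
f 27 32 31
f 31 30 29
f 32 30 31



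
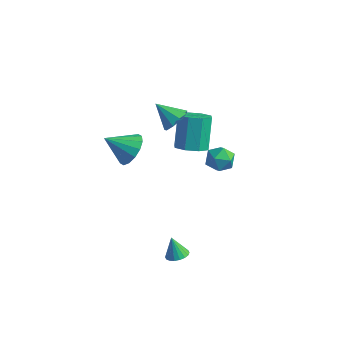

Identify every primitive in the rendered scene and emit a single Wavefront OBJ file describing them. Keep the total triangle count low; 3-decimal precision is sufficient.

v -1.007 -0.346 1.894
v -0.271 -0.567 2.518
v -2.053 -1.134 2.846
v -0.457 -0.119 2.685
v -0.79 0.268 2.639
v -1.181 0.49 2.394
v -1.525 0.489 2.015
v -1.731 0.264 1.603
v -1.742 -0.125 1.269
v -1.557 -0.573 1.102
v -1.224 -0.96 1.148
v -0.833 -1.182 1.393
v -0.488 -1.181 1.772
v -0.283 -0.956 2.184
v 3.679 1.074 2.678
v 4.351 0.629 2.76
v 3.109 0.391 3.64
v 3.781 -0.054 3.722
v 3.784 0.726 3.937
v 4.136 1.149 3.343
v 3.324 -0.129 3.057
v 3.676 0.294 2.463
v 4.131 -0.114 2.994
v 4.415 0.414 3.538
v 3.045 0.606 2.862
v 3.329 1.134 3.406
v 0.391 2.826 0.337
v 1.118 2.459 0.765
v 0.636 3.427 2.411
v -0.091 3.794 1.983
v 1.27 3.071 0.45
v 0.789 4.039 2.097
v 0.908 3.538 0.069
v 0.426 4.506 1.716
v 0.242 3.589 -0.155
v -0.239 4.557 1.491
v -0.336 3.193 -0.091
v -0.818 4.161 1.555
v -0.489 2.581 0.223
v -0.97 3.549 1.87
v -0.126 2.114 0.604
v -0.608 3.082 2.251
v 0.539 2.063 0.829
v 0.058 3.031 2.475
v 3.822 -3.107 -1.462
v 4.268 -2.733 -1.318
v 3.398 -3.013 -0.398
v 4.078 -2.567 -1.408
v 3.838 -2.509 -1.509
v 3.595 -2.57 -1.601
v 3.396 -2.736 -1.665
v 3.282 -2.977 -1.689
v 3.275 -3.243 -1.668
v 3.376 -3.482 -1.607
v 3.566 -3.647 -1.517
v 3.806 -3.705 -1.416
v 4.05 -3.645 -1.324
v 4.248 -3.478 -1.26
v 4.362 -3.238 -1.236
v 4.369 -2.972 -1.256
v 0.072 1.954 3.062
v 0.516 2.236 3.678
v -1.052 1.766 3.958
v 0.249 2.654 3.43
v -0.101 2.744 3.011
v -0.371 2.465 2.615
v -0.433 1.947 2.428
v -0.259 1.432 2.538
v 0.07 1.162 2.893
v 0.399 1.263 3.327
v 0.576 1.687 3.637
f 2 1 4
f 2 4 3
f 4 1 5
f 4 5 3
f 5 1 6
f 5 6 3
f 6 1 7
f 6 7 3
f 7 1 8
f 7 8 3
f 8 1 9
f 8 9 3
f 9 1 10
f 9 10 3
f 10 1 11
f 10 11 3
f 11 1 12
f 11 12 3
f 12 1 13
f 12 13 3
f 13 1 14
f 13 14 3
f 14 1 2
f 14 2 3
f 15 26 20
f 15 20 16
f 15 16 22
f 15 22 25
f 15 25 26
f 16 20 24
f 20 26 19
f 26 25 17
f 25 22 21
f 22 16 23
f 18 24 19
f 18 19 17
f 18 17 21
f 18 21 23
f 18 23 24
f 19 24 20
f 17 19 26
f 21 17 25
f 23 21 22
f 24 23 16
f 28 27 31
f 28 31 29
f 29 31 32
f 29 32 30
f 31 27 33
f 31 33 32
f 32 33 34
f 32 34 30
f 33 27 35
f 33 35 34
f 34 35 36
f 34 36 30
f 35 27 37
f 35 37 36
f 36 37 38
f 36 38 30
f 37 27 39
f 37 39 38
f 38 39 40
f 38 40 30
f 39 27 41
f 39 41 40
f 40 41 42
f 40 42 30
f 41 27 43
f 41 43 42
f 42 43 44
f 42 44 30
f 43 27 28
f 43 28 44
f 44 28 29
f 44 29 30
f 46 45 48
f 46 48 47
f 48 45 49
f 48 49 47
f 49 45 50
f 49 50 47
f 50 45 51
f 50 51 47
f 51 45 52
f 51 52 47
f 52 45 53
f 52 53 47
f 53 45 54
f 53 54 47
f 54 45 55
f 54 55 47
f 55 45 56
f 55 56 47
f 56 45 57
f 56 57 47
f 57 45 58
f 57 58 47
f 58 45 59
f 58 59 47
f 59 45 60
f 59 60 47
f 60 45 46
f 60 46 47
f 62 61 64
f 62 64 63
f 64 61 65
f 64 65 63
f 65 61 66
f 65 66 63
f 66 61 67
f 66 67 63
f 67 61 68
f 67 68 63
f 68 61 69
f 68 69 63
f 69 61 70
f 69 70 63
f 70 61 71
f 70 71 63
f 71 61 62
f 71 62 63



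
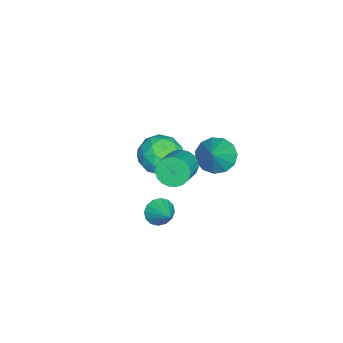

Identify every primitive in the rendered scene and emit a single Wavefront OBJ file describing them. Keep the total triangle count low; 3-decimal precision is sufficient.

v 1.77 0.468 0.886
v 2.165 0.362 0.187
v 3.564 0.246 0.994
v 3.17 0.352 1.694
v 2.173 0.697 0.222
v 3.572 0.581 1.029
v 2.111 0.993 0.371
v 3.51 0.876 1.179
v 1.99 1.197 0.61
v 3.39 1.081 1.418
v 1.831 1.276 0.897
v 3.231 1.159 1.704
v 1.662 1.215 1.181
v 3.062 1.098 1.989
v 1.511 1.025 1.415
v 2.911 0.908 2.222
v 1.406 0.738 1.557
v 2.805 0.622 2.365
v 1.363 0.405 1.583
v 2.762 0.289 2.391
v 1.39 0.083 1.489
v 2.79 -0.033 2.297
v 1.484 -0.173 1.291
v 2.883 -0.289 2.098
v 1.627 -0.317 1.022
v 3.026 -0.434 1.83
v 1.794 -0.326 0.73
v 3.194 -0.443 1.538
v 1.958 -0.198 0.465
v 3.357 -0.314 1.273
v 2.089 0.046 0.273
v 3.488 -0.071 1.08
v 3.355 -0.224 -1.245
v 3.843 -0.764 -1.377
v 4.305 0.464 -0.555
v 3.881 -0.522 -1.672
v 3.779 -0.2 -1.851
v 3.563 0.116 -1.869
v 3.291 0.341 -1.719
v 3.037 0.415 -1.442
v 2.868 0.317 -1.113
v 2.829 0.075 -0.818
v 2.932 -0.248 -0.639
v 3.148 -0.563 -0.621
v 3.419 -0.788 -0.771
v 3.674 -0.862 -1.048
v -2.179 1.404 -2.09
v -1.564 1.996 -2.667
v -0.821 1.396 -0.65
v -1.893 2.358 -2.355
v -2.313 2.417 -1.958
v -2.69 2.154 -1.604
v -2.906 1.654 -1.404
v -2.89 1.074 -1.422
v -2.649 0.599 -1.652
v -2.258 0.38 -2.022
v -1.843 0.485 -2.413
v -1.534 0.883 -2.701
v -1.43 1.446 -2.796
v -3.389 -1.184 -2.269
v -2.801 -0.304 -2.855
v -1.859 -2.376 -2.525
v -1.271 -1.496 -3.111
v -1.475 -1.4 -1.923
v -2.421 -0.663 -1.765
v -2.239 -2.017 -3.615
v -3.185 -1.28 -3.457
v -2.091 -0.819 -3.687
v -1.619 -0.438 -2.641
v -3.041 -2.242 -2.739
v -2.569 -1.861 -1.693
v -3.229 -0.639 -2.54
v -1.431 -2.041 -2.84
v -1.551 -1.984 -2.142
v -1.205 -1.467 -2.487
v -3.006 -0.85 -1.899
v -2.66 -0.333 -2.243
v -1.881 -0.977 -1.695
v -2 -2.347 -3.137
v -1.654 -1.83 -3.481
v -3.455 -1.213 -2.893
v -3.109 -0.696 -3.238
v -2.779 -1.703 -3.685
v -2.466 -0.425 -3.373
v -1.567 -1.126 -3.523
v -2.136 -1.432 -3.82
v -2.692 -0.999 -3.727
v -2.189 -0.201 -2.758
v -1.29 -0.901 -2.909
v -1.41 -0.845 -2.21
v -1.965 -0.412 -2.118
v -1.771 -0.503 -3.247
v -3.37 -1.779 -2.471
v -2.471 -2.479 -2.622
v -2.695 -2.268 -3.262
v -3.25 -1.835 -3.17
v -3.093 -1.554 -1.857
v -2.194 -2.255 -2.007
v -1.968 -1.681 -1.653
v -2.524 -1.248 -1.56
v -2.889 -2.177 -2.133
f 2 1 5
f 2 5 3
f 3 5 6
f 3 6 4
f 5 1 7
f 5 7 6
f 6 7 8
f 6 8 4
f 7 1 9
f 7 9 8
f 8 9 10
f 8 10 4
f 9 1 11
f 9 11 10
f 10 11 12
f 10 12 4
f 11 1 13
f 11 13 12
f 12 13 14
f 12 14 4
f 13 1 15
f 13 15 14
f 14 15 16
f 14 16 4
f 15 1 17
f 15 17 16
f 16 17 18
f 16 18 4
f 17 1 19
f 17 19 18
f 18 19 20
f 18 20 4
f 19 1 21
f 19 21 20
f 20 21 22
f 20 22 4
f 21 1 23
f 21 23 22
f 22 23 24
f 22 24 4
f 23 1 25
f 23 25 24
f 24 25 26
f 24 26 4
f 25 1 27
f 25 27 26
f 26 27 28
f 26 28 4
f 27 1 29
f 27 29 28
f 28 29 30
f 28 30 4
f 29 1 31
f 29 31 30
f 30 31 32
f 30 32 4
f 31 1 2
f 31 2 32
f 32 2 3
f 32 3 4
f 34 33 36
f 34 36 35
f 36 33 37
f 36 37 35
f 37 33 38
f 37 38 35
f 38 33 39
f 38 39 35
f 39 33 40
f 39 40 35
f 40 33 41
f 40 41 35
f 41 33 42
f 41 42 35
f 42 33 43
f 42 43 35
f 43 33 44
f 43 44 35
f 44 33 45
f 44 45 35
f 45 33 46
f 45 46 35
f 46 33 34
f 46 34 35
f 48 47 50
f 48 50 49
f 50 47 51
f 50 51 49
f 51 47 52
f 51 52 49
f 52 47 53
f 52 53 49
f 53 47 54
f 53 54 49
f 54 47 55
f 54 55 49
f 55 47 56
f 55 56 49
f 56 47 57
f 56 57 49
f 57 47 58
f 57 58 49
f 58 47 59
f 58 59 49
f 59 47 48
f 59 48 49
f 60 97 76
f 97 71 100
f 76 100 65
f 97 100 76
f 60 76 72
f 76 65 77
f 72 77 61
f 76 77 72
f 60 72 81
f 72 61 82
f 81 82 67
f 72 82 81
f 60 81 93
f 81 67 96
f 93 96 70
f 81 96 93
f 60 93 97
f 93 70 101
f 97 101 71
f 93 101 97
f 61 77 88
f 77 65 91
f 88 91 69
f 77 91 88
f 65 100 78
f 100 71 99
f 78 99 64
f 100 99 78
f 71 101 98
f 101 70 94
f 98 94 62
f 101 94 98
f 70 96 95
f 96 67 83
f 95 83 66
f 96 83 95
f 67 82 87
f 82 61 84
f 87 84 68
f 82 84 87
f 63 89 75
f 89 69 90
f 75 90 64
f 89 90 75
f 63 75 73
f 75 64 74
f 73 74 62
f 75 74 73
f 63 73 80
f 73 62 79
f 80 79 66
f 73 79 80
f 63 80 85
f 80 66 86
f 85 86 68
f 80 86 85
f 63 85 89
f 85 68 92
f 89 92 69
f 85 92 89
f 64 90 78
f 90 69 91
f 78 91 65
f 90 91 78
f 62 74 98
f 74 64 99
f 98 99 71
f 74 99 98
f 66 79 95
f 79 62 94
f 95 94 70
f 79 94 95
f 68 86 87
f 86 66 83
f 87 83 67
f 86 83 87
f 69 92 88
f 92 68 84
f 88 84 61
f 92 84 88



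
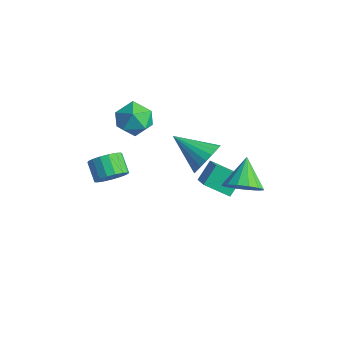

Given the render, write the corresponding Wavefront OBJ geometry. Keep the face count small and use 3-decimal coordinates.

v 2.35 2.621 -2.64
v 3.028 2.393 -1.858
v 1.43 3.659 -1.54
v 3.237 2.838 -2.102
v 3.209 3.224 -2.491
v 2.95 3.449 -2.919
v 2.531 3.452 -3.273
v 2.063 3.232 -3.457
v 1.672 2.849 -3.422
v 1.463 2.404 -3.178
v 1.491 2.018 -2.789
v 1.75 1.793 -2.361
v 2.169 1.79 -2.007
v 2.637 2.01 -1.823
v 1.989 0.652 0.581
v 2.507 0.486 1.419
v 0.251 -0.032 1.519
v 2.381 0.879 1.472
v 2.187 1.232 1.371
v 1.959 1.486 1.133
v 1.736 1.595 0.799
v 1.556 1.541 0.428
v 1.452 1.333 0.083
v 1.44 1.008 -0.176
v 1.523 0.621 -0.304
v 1.687 0.24 -0.279
v 1.903 -0.07 -0.105
v 2.133 -0.255 0.187
v 2.339 -0.284 0.547
v 2.484 -0.15 0.913
v 2.544 0.122 1.222
v -1.719 -0.767 1.506
v -0.782 -0.428 1.872
v -1.858 -1.832 2.848
v -0.921 -1.493 3.214
v -1.761 -0.843 3.222
v -1.675 -0.185 2.393
v -0.965 -2.075 2.327
v -0.879 -1.417 1.498
v -0.316 -1.236 2.379
v -0.807 -0.475 2.933
v -1.833 -1.785 1.787
v -2.324 -1.024 2.341
v -0.427 -3.191 -0.283
v 0.047 -2.589 0.106
v -0.859 -2.306 0.773
v -1.333 -2.909 0.383
v -0.123 -2.39 -0.211
v -1.03 -2.107 0.455
v -0.364 -2.375 -0.545
v -1.27 -2.092 0.122
v -0.619 -2.546 -0.818
v -1.525 -2.263 -0.152
v -0.83 -2.866 -0.97
v -1.736 -2.583 -0.303
v -0.948 -3.26 -0.964
v -1.855 -2.977 -0.297
v -0.947 -3.638 -0.802
v -1.854 -3.356 -0.135
v -0.827 -3.914 -0.521
v -1.734 -3.632 0.145
v -0.615 -4.025 -0.186
v -1.522 -3.742 0.48
v -0.36 -3.944 0.127
v -1.267 -3.661 0.793
v -0.12 -3.691 0.346
v -1.027 -3.408 1.012
v 0.049 -3.324 0.421
v -0.857 -3.041 1.087
v 0.11 -2.926 0.334
v -0.797 -2.643 1
v 0.422 3.089 -4.802
v -0.53 2.18 -4.003
v 0.262 4.019 -3.937
v -0.691 3.11 -3.137
v 1.431 2.63 -4.123
v 0.478 1.721 -3.323
v 1.27 3.56 -3.257
v 0.318 2.651 -2.458
f 2 1 4
f 2 4 3
f 4 1 5
f 4 5 3
f 5 1 6
f 5 6 3
f 6 1 7
f 6 7 3
f 7 1 8
f 7 8 3
f 8 1 9
f 8 9 3
f 9 1 10
f 9 10 3
f 10 1 11
f 10 11 3
f 11 1 12
f 11 12 3
f 12 1 13
f 12 13 3
f 13 1 14
f 13 14 3
f 14 1 2
f 14 2 3
f 16 15 18
f 16 18 17
f 18 15 19
f 18 19 17
f 19 15 20
f 19 20 17
f 20 15 21
f 20 21 17
f 21 15 22
f 21 22 17
f 22 15 23
f 22 23 17
f 23 15 24
f 23 24 17
f 24 15 25
f 24 25 17
f 25 15 26
f 25 26 17
f 26 15 27
f 26 27 17
f 27 15 28
f 27 28 17
f 28 15 29
f 28 29 17
f 29 15 30
f 29 30 17
f 30 15 31
f 30 31 17
f 31 15 16
f 31 16 17
f 32 43 37
f 32 37 33
f 32 33 39
f 32 39 42
f 32 42 43
f 33 37 41
f 37 43 36
f 43 42 34
f 42 39 38
f 39 33 40
f 35 41 36
f 35 36 34
f 35 34 38
f 35 38 40
f 35 40 41
f 36 41 37
f 34 36 43
f 38 34 42
f 40 38 39
f 41 40 33
f 45 44 48
f 45 48 46
f 46 48 49
f 46 49 47
f 48 44 50
f 48 50 49
f 49 50 51
f 49 51 47
f 50 44 52
f 50 52 51
f 51 52 53
f 51 53 47
f 52 44 54
f 52 54 53
f 53 54 55
f 53 55 47
f 54 44 56
f 54 56 55
f 55 56 57
f 55 57 47
f 56 44 58
f 56 58 57
f 57 58 59
f 57 59 47
f 58 44 60
f 58 60 59
f 59 60 61
f 59 61 47
f 60 44 62
f 60 62 61
f 61 62 63
f 61 63 47
f 62 44 64
f 62 64 63
f 63 64 65
f 63 65 47
f 64 44 66
f 64 66 65
f 65 66 67
f 65 67 47
f 66 44 68
f 66 68 67
f 67 68 69
f 67 69 47
f 68 44 70
f 68 70 69
f 69 70 71
f 69 71 47
f 70 44 45
f 70 45 71
f 71 45 46
f 71 46 47
f 73 75 72
f 76 73 72
f 72 75 74
f 74 76 72
f 73 79 75
f 77 73 76
f 77 79 73
f 75 79 74
f 78 76 74
f 74 79 78
f 78 77 76
f 79 77 78

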